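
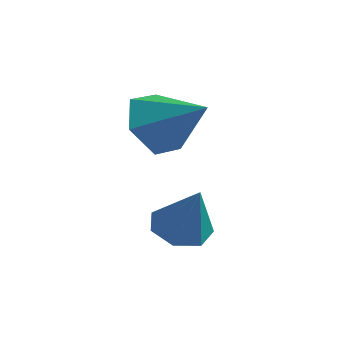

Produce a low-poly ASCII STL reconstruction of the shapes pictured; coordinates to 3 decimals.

solid 
facet normal -0.446 0.152 -0.882
outer loop
vertex -0.945 1.875 -1.758
vertex -1.483 1.403 -1.567
vertex -1.45 2.134 -1.458
endloop
endfacet
facet normal 0.572 0.762 0.305
outer loop
vertex -0.945 1.875 -1.758
vertex -1.45 2.134 -1.458
vertex -0.817 1.177 -0.253
endloop
endfacet
facet normal -0.447 0.152 -0.882
outer loop
vertex -1.45 2.134 -1.458
vertex -1.483 1.403 -1.567
vertex -1.979 1.843 -1.24
endloop
endfacet
facet normal -0.136 0.740 0.659
outer loop
vertex -1.45 2.134 -1.458
vertex -1.979 1.843 -1.24
vertex -0.817 1.177 -0.253
endloop
endfacet
facet normal -0.447 0.152 -0.882
outer loop
vertex -1.979 1.843 -1.24
vertex -1.483 1.403 -1.567
vertex -2.135 1.221 -1.268
endloop
endfacet
facet normal -0.604 0.116 0.789
outer loop
vertex -1.979 1.843 -1.24
vertex -2.135 1.221 -1.268
vertex -0.817 1.177 -0.253
endloop
endfacet
facet normal -0.447 0.152 -0.882
outer loop
vertex -2.135 1.221 -1.268
vertex -1.483 1.403 -1.567
vertex -1.799 0.736 -1.522
endloop
endfacet
facet normal -0.480 -0.644 0.595
outer loop
vertex -2.135 1.221 -1.268
vertex -1.799 0.736 -1.522
vertex -0.817 1.177 -0.253
endloop
endfacet
facet normal -0.446 0.152 -0.882
outer loop
vertex -1.799 0.736 -1.522
vertex -1.483 1.403 -1.567
vertex -1.225 0.753 -1.809
endloop
endfacet
facet normal 0.141 -0.964 0.226
outer loop
vertex -1.799 0.736 -1.522
vertex -1.225 0.753 -1.809
vertex -0.817 1.177 -0.253
endloop
endfacet
facet normal -0.446 0.151 -0.882
outer loop
vertex -1.225 0.753 -1.809
vertex -1.483 1.403 -1.567
vertex -0.845 1.26 -1.914
endloop
endfacet
facet normal 0.795 -0.605 -0.044
outer loop
vertex -1.225 0.753 -1.809
vertex -0.845 1.26 -1.914
vertex -0.817 1.177 -0.253
endloop
endfacet
facet normal -0.446 0.151 -0.882
outer loop
vertex -0.845 1.26 -1.914
vertex -1.483 1.403 -1.567
vertex -0.945 1.875 -1.758
endloop
endfacet
facet normal 0.987 0.163 -0.009
outer loop
vertex -0.845 1.26 -1.914
vertex -0.945 1.875 -1.758
vertex -0.817 1.177 -0.253
endloop
endfacet
facet normal -0.855 -0.077 -0.514
outer loop
vertex -2.296 1.562 0.34
vertex -2.718 2.151 0.954
vertex -2.286 2.499 0.183
endloop
endfacet
facet normal 0.861 -0.093 -0.500
outer loop
vertex -2.296 1.562 0.34
vertex -2.286 2.499 0.183
vertex -1.402 2.269 1.746
endloop
endfacet
facet normal -0.855 -0.077 -0.514
outer loop
vertex -2.286 2.499 0.183
vertex -2.718 2.151 0.954
vertex -2.708 3.088 0.797
endloop
endfacet
facet normal 0.640 0.725 -0.255
outer loop
vertex -2.286 2.499 0.183
vertex -2.708 3.088 0.797
vertex -1.402 2.269 1.746
endloop
endfacet
facet normal -0.855 -0.077 -0.513
outer loop
vertex -2.708 3.088 0.797
vertex -2.718 2.151 0.954
vertex -3.14 2.74 1.569
endloop
endfacet
facet normal 0.182 0.854 0.487
outer loop
vertex -2.708 3.088 0.797
vertex -3.14 2.74 1.569
vertex -1.402 2.269 1.746
endloop
endfacet
facet normal -0.855 -0.077 -0.513
outer loop
vertex -3.14 2.74 1.569
vertex -2.718 2.151 0.954
vertex -3.15 1.803 1.726
endloop
endfacet
facet normal -0.055 0.166 0.985
outer loop
vertex -3.14 2.74 1.569
vertex -3.15 1.803 1.726
vertex -1.402 2.269 1.746
endloop
endfacet
facet normal -0.855 -0.077 -0.513
outer loop
vertex -3.15 1.803 1.726
vertex -2.718 2.151 0.954
vertex -2.728 1.214 1.111
endloop
endfacet
facet normal 0.166 -0.653 0.739
outer loop
vertex -3.15 1.803 1.726
vertex -2.728 1.214 1.111
vertex -1.402 2.269 1.746
endloop
endfacet
facet normal -0.855 -0.077 -0.514
outer loop
vertex -2.728 1.214 1.111
vertex -2.718 2.151 0.954
vertex -2.296 1.562 0.34
endloop
endfacet
facet normal 0.624 -0.782 -0.003
outer loop
vertex -2.728 1.214 1.111
vertex -2.296 1.562 0.34
vertex -1.402 2.269 1.746
endloop
endfacet

endsolid


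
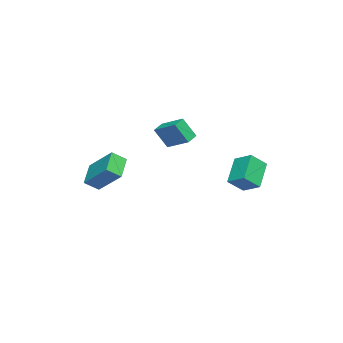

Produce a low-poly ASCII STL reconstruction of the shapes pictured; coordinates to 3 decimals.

solid 
facet normal -0.849 -0.124 0.514
outer loop
vertex 3.221 -1.681 0.786
vertex 2.781 -1.012 0.221
vertex 2.641 -3.179 -0.535
endloop
endfacet
facet normal 0.449 -0.682 0.576
outer loop
vertex 3.939 -2.988 -1.321
vertex 3.221 -1.681 0.786
vertex 2.641 -3.179 -0.535
endloop
endfacet
facet normal -0.848 -0.125 0.515
outer loop
vertex 2.641 -3.179 -0.535
vertex 2.781 -1.012 0.221
vertex 2.2 -2.51 -1.1
endloop
endfacet
facet normal -0.279 -0.720 -0.635
outer loop
vertex 2.2 -2.51 -1.1
vertex 3.939 -2.988 -1.321
vertex 2.641 -3.179 -0.535
endloop
endfacet
facet normal 0.279 0.720 0.635
outer loop
vertex 3.221 -1.681 0.786
vertex 4.079 -0.821 -0.565
vertex 2.781 -1.012 0.221
endloop
endfacet
facet normal 0.449 -0.683 0.576
outer loop
vertex 4.52 -1.49 -0.0
vertex 3.221 -1.681 0.786
vertex 3.939 -2.988 -1.321
endloop
endfacet
facet normal 0.279 0.720 0.635
outer loop
vertex 4.52 -1.49 -0.0
vertex 4.079 -0.821 -0.565
vertex 3.221 -1.681 0.786
endloop
endfacet
facet normal -0.449 0.683 -0.576
outer loop
vertex 2.781 -1.012 0.221
vertex 4.079 -0.821 -0.565
vertex 2.2 -2.51 -1.1
endloop
endfacet
facet normal -0.279 -0.720 -0.636
outer loop
vertex 3.499 -2.319 -1.886
vertex 3.939 -2.988 -1.321
vertex 2.2 -2.51 -1.1
endloop
endfacet
facet normal -0.449 0.682 -0.577
outer loop
vertex 2.2 -2.51 -1.1
vertex 4.079 -0.821 -0.565
vertex 3.499 -2.319 -1.886
endloop
endfacet
facet normal 0.849 0.124 -0.514
outer loop
vertex 3.499 -2.319 -1.886
vertex 4.52 -1.49 -0.0
vertex 3.939 -2.988 -1.321
endloop
endfacet
facet normal 0.848 0.125 -0.514
outer loop
vertex 4.079 -0.821 -0.565
vertex 4.52 -1.49 -0.0
vertex 3.499 -2.319 -1.886
endloop
endfacet
facet normal -0.942 0.197 0.271
outer loop
vertex -3.79 -1.371 0.729
vertex -3.297 0.032 1.42
vertex -4.012 -0.658 -0.561
endloop
endfacet
facet normal -0.301 -0.856 -0.421
outer loop
vertex -3.183 -0.832 -0.8
vertex -3.79 -1.371 0.729
vertex -4.012 -0.658 -0.561
endloop
endfacet
facet normal -0.942 0.197 0.271
outer loop
vertex -4.012 -0.658 -0.561
vertex -3.297 0.032 1.42
vertex -3.519 0.745 0.13
endloop
endfacet
facet normal -0.149 0.479 -0.865
outer loop
vertex -3.519 0.745 0.13
vertex -3.183 -0.832 -0.8
vertex -4.012 -0.658 -0.561
endloop
endfacet
facet normal 0.149 -0.479 0.865
outer loop
vertex -3.79 -1.371 0.729
vertex -2.468 -0.142 1.181
vertex -3.297 0.032 1.42
endloop
endfacet
facet normal -0.301 -0.856 -0.421
outer loop
vertex -2.961 -1.545 0.49
vertex -3.79 -1.371 0.729
vertex -3.183 -0.832 -0.8
endloop
endfacet
facet normal 0.149 -0.479 0.865
outer loop
vertex -2.961 -1.545 0.49
vertex -2.468 -0.142 1.181
vertex -3.79 -1.371 0.729
endloop
endfacet
facet normal 0.301 0.856 0.421
outer loop
vertex -3.297 0.032 1.42
vertex -2.468 -0.142 1.181
vertex -3.519 0.745 0.13
endloop
endfacet
facet normal -0.149 0.479 -0.865
outer loop
vertex -2.69 0.571 -0.109
vertex -3.183 -0.832 -0.8
vertex -3.519 0.745 0.13
endloop
endfacet
facet normal 0.301 0.856 0.421
outer loop
vertex -3.519 0.745 0.13
vertex -2.468 -0.142 1.181
vertex -2.69 0.571 -0.109
endloop
endfacet
facet normal 0.942 -0.197 -0.271
outer loop
vertex -2.69 0.571 -0.109
vertex -2.961 -1.545 0.49
vertex -3.183 -0.832 -0.8
endloop
endfacet
facet normal 0.942 -0.197 -0.271
outer loop
vertex -2.468 -0.142 1.181
vertex -2.961 -1.545 0.49
vertex -2.69 0.571 -0.109
endloop
endfacet
facet normal -0.770 -0.025 0.638
outer loop
vertex -3.798 2.896 -1.485
vertex -3.376 3.972 -0.934
vertex -4.509 3.601 -2.315
endloop
endfacet
facet normal -0.330 -0.840 -0.431
outer loop
vertex -3.024 3.648 -3.546
vertex -3.798 2.896 -1.485
vertex -4.509 3.601 -2.315
endloop
endfacet
facet normal -0.770 -0.025 0.638
outer loop
vertex -4.509 3.601 -2.315
vertex -3.376 3.972 -0.934
vertex -4.087 4.676 -1.764
endloop
endfacet
facet normal -0.546 0.542 -0.639
outer loop
vertex -4.087 4.676 -1.764
vertex -3.024 3.648 -3.546
vertex -4.509 3.601 -2.315
endloop
endfacet
facet normal 0.547 -0.541 0.639
outer loop
vertex -3.798 2.896 -1.485
vertex -1.891 4.019 -2.165
vertex -3.376 3.972 -0.934
endloop
endfacet
facet normal -0.330 -0.840 -0.430
outer loop
vertex -2.313 2.944 -2.716
vertex -3.798 2.896 -1.485
vertex -3.024 3.648 -3.546
endloop
endfacet
facet normal 0.547 -0.542 0.638
outer loop
vertex -2.313 2.944 -2.716
vertex -1.891 4.019 -2.165
vertex -3.798 2.896 -1.485
endloop
endfacet
facet normal 0.330 0.840 0.430
outer loop
vertex -3.376 3.972 -0.934
vertex -1.891 4.019 -2.165
vertex -4.087 4.676 -1.764
endloop
endfacet
facet normal -0.547 0.541 -0.639
outer loop
vertex -2.602 4.724 -2.995
vertex -3.024 3.648 -3.546
vertex -4.087 4.676 -1.764
endloop
endfacet
facet normal 0.330 0.840 0.431
outer loop
vertex -4.087 4.676 -1.764
vertex -1.891 4.019 -2.165
vertex -2.602 4.724 -2.995
endloop
endfacet
facet normal 0.770 0.025 -0.638
outer loop
vertex -2.602 4.724 -2.995
vertex -2.313 2.944 -2.716
vertex -3.024 3.648 -3.546
endloop
endfacet
facet normal 0.770 0.025 -0.638
outer loop
vertex -1.891 4.019 -2.165
vertex -2.313 2.944 -2.716
vertex -2.602 4.724 -2.995
endloop
endfacet

endsolid


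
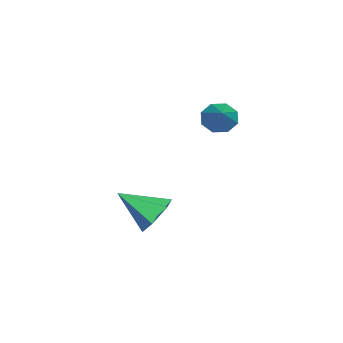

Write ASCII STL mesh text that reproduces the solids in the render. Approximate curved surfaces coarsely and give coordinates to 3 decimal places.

solid 
facet normal -0.842 -0.201 -0.501
outer loop
vertex -0.327 -0.046 0.131
vertex -0.578 -0.397 0.694
vertex -0.605 0.276 0.469
endloop
endfacet
facet normal 0.469 0.799 -0.375
outer loop
vertex -0.327 -0.046 0.131
vertex -0.605 0.276 0.469
vertex 0.818 -0.063 1.526
endloop
endfacet
facet normal -0.841 -0.202 -0.502
outer loop
vertex -0.605 0.276 0.469
vertex -0.578 -0.397 0.694
vertex -0.868 0.203 0.939
endloop
endfacet
facet normal 0.085 0.976 0.199
outer loop
vertex -0.605 0.276 0.469
vertex -0.868 0.203 0.939
vertex 0.818 -0.063 1.526
endloop
endfacet
facet normal -0.841 -0.201 -0.502
outer loop
vertex -0.868 0.203 0.939
vertex -0.578 -0.397 0.694
vertex -0.961 -0.222 1.265
endloop
endfacet
facet normal -0.168 0.623 0.764
outer loop
vertex -0.868 0.203 0.939
vertex -0.961 -0.222 1.265
vertex 0.818 -0.063 1.526
endloop
endfacet
facet normal -0.841 -0.201 -0.502
outer loop
vertex -0.961 -0.222 1.265
vertex -0.578 -0.397 0.694
vertex -0.83 -0.749 1.257
endloop
endfacet
facet normal -0.141 -0.050 0.989
outer loop
vertex -0.961 -0.222 1.265
vertex -0.83 -0.749 1.257
vertex 0.818 -0.063 1.526
endloop
endfacet
facet normal -0.841 -0.201 -0.502
outer loop
vertex -0.83 -0.749 1.257
vertex -0.578 -0.397 0.694
vertex -0.551 -1.07 0.918
endloop
endfacet
facet normal 0.151 -0.653 0.742
outer loop
vertex -0.83 -0.749 1.257
vertex -0.551 -1.07 0.918
vertex 0.818 -0.063 1.526
endloop
endfacet
facet normal -0.841 -0.201 -0.502
outer loop
vertex -0.551 -1.07 0.918
vertex -0.578 -0.397 0.694
vertex -0.288 -0.997 0.448
endloop
endfacet
facet normal 0.534 -0.828 0.170
outer loop
vertex -0.551 -1.07 0.918
vertex -0.288 -0.997 0.448
vertex 0.818 -0.063 1.526
endloop
endfacet
facet normal -0.841 -0.201 -0.502
outer loop
vertex -0.288 -0.997 0.448
vertex -0.578 -0.397 0.694
vertex -0.195 -0.573 0.122
endloop
endfacet
facet normal 0.786 -0.476 -0.394
outer loop
vertex -0.288 -0.997 0.448
vertex -0.195 -0.573 0.122
vertex 0.818 -0.063 1.526
endloop
endfacet
facet normal -0.841 -0.202 -0.501
outer loop
vertex -0.195 -0.573 0.122
vertex -0.578 -0.397 0.694
vertex -0.327 -0.046 0.131
endloop
endfacet
facet normal 0.758 0.201 -0.620
outer loop
vertex -0.195 -0.573 0.122
vertex -0.327 -0.046 0.131
vertex 0.818 -0.063 1.526
endloop
endfacet
facet normal 0.017 0.826 -0.564
outer loop
vertex 1.227 -1.951 -3.13
vertex 0.805 -2.399 -3.799
vertex 0.318 -1.959 -3.169
endloop
endfacet
facet normal -0.044 0.180 0.983
outer loop
vertex 1.227 -1.951 -3.13
vertex 0.318 -1.959 -3.169
vertex 0.775 -3.861 -2.801
endloop
endfacet
facet normal 0.017 0.826 -0.564
outer loop
vertex 0.318 -1.959 -3.169
vertex 0.805 -2.399 -3.799
vertex -0.104 -2.408 -3.839
endloop
endfacet
facet normal -0.816 -0.086 0.571
outer loop
vertex 0.318 -1.959 -3.169
vertex -0.104 -2.408 -3.839
vertex 0.775 -3.861 -2.801
endloop
endfacet
facet normal 0.017 0.826 -0.564
outer loop
vertex -0.104 -2.408 -3.839
vertex 0.805 -2.399 -3.799
vertex 0.383 -2.848 -4.469
endloop
endfacet
facet normal -0.778 -0.601 -0.182
outer loop
vertex -0.104 -2.408 -3.839
vertex 0.383 -2.848 -4.469
vertex 0.775 -3.861 -2.801
endloop
endfacet
facet normal 0.018 0.825 -0.564
outer loop
vertex 0.383 -2.848 -4.469
vertex 0.805 -2.399 -3.799
vertex 1.292 -2.84 -4.429
endloop
endfacet
facet normal 0.031 -0.851 -0.524
outer loop
vertex 0.383 -2.848 -4.469
vertex 1.292 -2.84 -4.429
vertex 0.775 -3.861 -2.801
endloop
endfacet
facet normal 0.017 0.825 -0.565
outer loop
vertex 1.292 -2.84 -4.429
vertex 0.805 -2.399 -3.799
vertex 1.714 -2.391 -3.76
endloop
endfacet
facet normal 0.802 -0.586 -0.113
outer loop
vertex 1.292 -2.84 -4.429
vertex 1.714 -2.391 -3.76
vertex 0.775 -3.861 -2.801
endloop
endfacet
facet normal 0.017 0.826 -0.564
outer loop
vertex 1.714 -2.391 -3.76
vertex 0.805 -2.399 -3.799
vertex 1.227 -1.951 -3.13
endloop
endfacet
facet normal 0.765 -0.071 0.640
outer loop
vertex 1.714 -2.391 -3.76
vertex 1.227 -1.951 -3.13
vertex 0.775 -3.861 -2.801
endloop
endfacet

endsolid


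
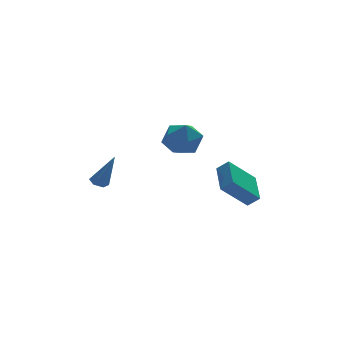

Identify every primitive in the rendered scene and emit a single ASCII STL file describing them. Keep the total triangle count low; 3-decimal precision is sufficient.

solid 
facet normal -0.857 0.359 0.370
outer loop
vertex 0.279 2.961 -0.879
vertex 0.262 2.058 -0.043
vertex 0.82 3.124 0.214
endloop
endfacet
facet normal -0.458 0.884 0.095
outer loop
vertex 0.279 2.961 -0.879
vertex 0.82 3.124 0.214
vertex 1.373 3.52 -0.811
endloop
endfacet
facet normal -0.337 0.732 -0.592
outer loop
vertex 0.279 2.961 -0.879
vertex 1.373 3.52 -0.811
vertex 1.156 2.7 -1.702
endloop
endfacet
facet normal -0.662 0.113 -0.741
outer loop
vertex 0.279 2.961 -0.879
vertex 1.156 2.7 -1.702
vertex 0.469 1.796 -1.227
endloop
endfacet
facet normal -0.982 -0.117 -0.146
outer loop
vertex 0.279 2.961 -0.879
vertex 0.469 1.796 -1.227
vertex 0.262 2.058 -0.043
endloop
endfacet
facet normal 0.170 0.885 0.433
outer loop
vertex 1.373 3.52 -0.811
vertex 0.82 3.124 0.214
vertex 2.031 2.964 0.067
endloop
endfacet
facet normal -0.475 0.037 0.879
outer loop
vertex 0.82 3.124 0.214
vertex 0.262 2.058 -0.043
vertex 1.344 2.06 0.542
endloop
endfacet
facet normal -0.678 -0.734 0.044
outer loop
vertex 0.262 2.058 -0.043
vertex 0.469 1.796 -1.227
vertex 1.127 1.24 -0.349
endloop
endfacet
facet normal -0.159 -0.362 -0.919
outer loop
vertex 0.469 1.796 -1.227
vertex 1.156 2.7 -1.702
vertex 1.68 1.636 -1.374
endloop
endfacet
facet normal 0.365 0.639 -0.677
outer loop
vertex 1.156 2.7 -1.702
vertex 1.373 3.52 -0.811
vertex 2.238 2.702 -1.117
endloop
endfacet
facet normal 0.662 -0.113 0.741
outer loop
vertex 2.221 1.799 -0.281
vertex 2.031 2.964 0.067
vertex 1.344 2.06 0.542
endloop
endfacet
facet normal 0.337 -0.732 0.592
outer loop
vertex 2.221 1.799 -0.281
vertex 1.344 2.06 0.542
vertex 1.127 1.24 -0.349
endloop
endfacet
facet normal 0.458 -0.884 -0.095
outer loop
vertex 2.221 1.799 -0.281
vertex 1.127 1.24 -0.349
vertex 1.68 1.636 -1.374
endloop
endfacet
facet normal 0.857 -0.359 -0.370
outer loop
vertex 2.221 1.799 -0.281
vertex 1.68 1.636 -1.374
vertex 2.238 2.702 -1.117
endloop
endfacet
facet normal 0.982 0.117 0.146
outer loop
vertex 2.221 1.799 -0.281
vertex 2.238 2.702 -1.117
vertex 2.031 2.964 0.067
endloop
endfacet
facet normal 0.159 0.362 0.919
outer loop
vertex 1.344 2.06 0.542
vertex 2.031 2.964 0.067
vertex 0.82 3.124 0.214
endloop
endfacet
facet normal -0.365 -0.639 0.677
outer loop
vertex 1.127 1.24 -0.349
vertex 1.344 2.06 0.542
vertex 0.262 2.058 -0.043
endloop
endfacet
facet normal -0.170 -0.885 -0.433
outer loop
vertex 1.68 1.636 -1.374
vertex 1.127 1.24 -0.349
vertex 0.469 1.796 -1.227
endloop
endfacet
facet normal 0.475 -0.037 -0.879
outer loop
vertex 2.238 2.702 -1.117
vertex 1.68 1.636 -1.374
vertex 1.156 2.7 -1.702
endloop
endfacet
facet normal 0.678 0.734 -0.044
outer loop
vertex 2.031 2.964 0.067
vertex 2.238 2.702 -1.117
vertex 1.373 3.52 -0.811
endloop
endfacet
facet normal -0.296 0.304 -0.906
outer loop
vertex -3.096 2.572 -2.993
vertex -3.535 2.224 -2.966
vertex -3.581 2.749 -2.775
endloop
endfacet
facet normal 0.459 0.812 0.361
outer loop
vertex -3.096 2.572 -2.993
vertex -3.581 2.749 -2.775
vertex -2.885 1.556 -0.974
endloop
endfacet
facet normal -0.295 0.304 -0.906
outer loop
vertex -3.581 2.749 -2.775
vertex -3.535 2.224 -2.966
vertex -4.019 2.401 -2.749
endloop
endfacet
facet normal -0.472 0.640 0.606
outer loop
vertex -3.581 2.749 -2.775
vertex -4.019 2.401 -2.749
vertex -2.885 1.556 -0.974
endloop
endfacet
facet normal -0.295 0.304 -0.906
outer loop
vertex -4.019 2.401 -2.749
vertex -3.535 2.224 -2.966
vertex -3.973 1.877 -2.94
endloop
endfacet
facet normal -0.866 -0.237 0.441
outer loop
vertex -4.019 2.401 -2.749
vertex -3.973 1.877 -2.94
vertex -2.885 1.556 -0.974
endloop
endfacet
facet normal -0.295 0.304 -0.906
outer loop
vertex -3.973 1.877 -2.94
vertex -3.535 2.224 -2.966
vertex -3.488 1.7 -3.157
endloop
endfacet
facet normal -0.331 -0.943 0.029
outer loop
vertex -3.973 1.877 -2.94
vertex -3.488 1.7 -3.157
vertex -2.885 1.556 -0.974
endloop
endfacet
facet normal -0.296 0.304 -0.906
outer loop
vertex -3.488 1.7 -3.157
vertex -3.535 2.224 -2.966
vertex -3.05 2.047 -3.184
endloop
endfacet
facet normal 0.598 -0.772 -0.216
outer loop
vertex -3.488 1.7 -3.157
vertex -3.05 2.047 -3.184
vertex -2.885 1.556 -0.974
endloop
endfacet
facet normal -0.296 0.304 -0.906
outer loop
vertex -3.05 2.047 -3.184
vertex -3.535 2.224 -2.966
vertex -3.096 2.572 -2.993
endloop
endfacet
facet normal 0.993 0.105 -0.051
outer loop
vertex -3.05 2.047 -3.184
vertex -3.096 2.572 -2.993
vertex -2.885 1.556 -0.974
endloop
endfacet
facet normal -0.620 0.430 -0.656
outer loop
vertex 2.097 -0.804 -3.196
vertex 2.688 1.1 -2.505
vertex 3.687 -0.761 -4.672
endloop
endfacet
facet normal -0.280 -0.902 -0.328
outer loop
vertex 4.232 -1.14 -4.095
vertex 2.097 -0.804 -3.196
vertex 3.687 -0.761 -4.672
endloop
endfacet
facet normal -0.620 0.430 -0.656
outer loop
vertex 3.687 -0.761 -4.672
vertex 2.688 1.1 -2.505
vertex 4.278 1.143 -3.981
endloop
endfacet
facet normal 0.733 0.019 -0.680
outer loop
vertex 4.278 1.143 -3.981
vertex 4.232 -1.14 -4.095
vertex 3.687 -0.761 -4.672
endloop
endfacet
facet normal -0.733 -0.019 0.680
outer loop
vertex 2.097 -0.804 -3.196
vertex 3.233 0.721 -1.928
vertex 2.688 1.1 -2.505
endloop
endfacet
facet normal -0.280 -0.902 -0.328
outer loop
vertex 2.642 -1.183 -2.619
vertex 2.097 -0.804 -3.196
vertex 4.232 -1.14 -4.095
endloop
endfacet
facet normal -0.733 -0.019 0.680
outer loop
vertex 2.642 -1.183 -2.619
vertex 3.233 0.721 -1.928
vertex 2.097 -0.804 -3.196
endloop
endfacet
facet normal 0.280 0.902 0.328
outer loop
vertex 2.688 1.1 -2.505
vertex 3.233 0.721 -1.928
vertex 4.278 1.143 -3.981
endloop
endfacet
facet normal 0.733 0.019 -0.680
outer loop
vertex 4.823 0.764 -3.404
vertex 4.232 -1.14 -4.095
vertex 4.278 1.143 -3.981
endloop
endfacet
facet normal 0.280 0.902 0.328
outer loop
vertex 4.278 1.143 -3.981
vertex 3.233 0.721 -1.928
vertex 4.823 0.764 -3.404
endloop
endfacet
facet normal 0.620 -0.430 0.656
outer loop
vertex 4.823 0.764 -3.404
vertex 2.642 -1.183 -2.619
vertex 4.232 -1.14 -4.095
endloop
endfacet
facet normal 0.620 -0.430 0.656
outer loop
vertex 3.233 0.721 -1.928
vertex 2.642 -1.183 -2.619
vertex 4.823 0.764 -3.404
endloop
endfacet

endsolid


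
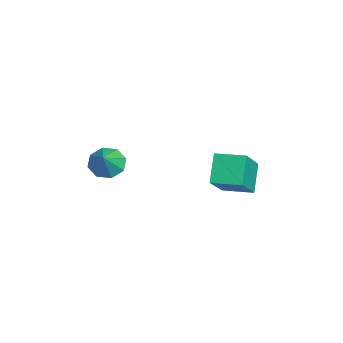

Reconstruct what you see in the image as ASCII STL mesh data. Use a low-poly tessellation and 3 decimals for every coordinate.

solid 
facet normal -0.680 0.340 -0.650
outer loop
vertex -0.93 0.9 -2.712
vertex -0.462 1.959 -2.648
vertex -0.14 0.611 -3.69
endloop
endfacet
facet normal -0.403 -0.914 -0.056
outer loop
vertex 1.282 -0.099 -2.332
vertex -0.93 0.9 -2.712
vertex -0.14 0.611 -3.69
endloop
endfacet
facet normal -0.680 0.340 -0.650
outer loop
vertex -0.14 0.611 -3.69
vertex -0.462 1.959 -2.648
vertex 0.328 1.67 -3.626
endloop
endfacet
facet normal 0.612 -0.225 -0.758
outer loop
vertex 0.328 1.67 -3.626
vertex 1.282 -0.099 -2.332
vertex -0.14 0.611 -3.69
endloop
endfacet
facet normal -0.612 0.225 0.758
outer loop
vertex -0.93 0.9 -2.712
vertex 0.96 1.249 -1.29
vertex -0.462 1.959 -2.648
endloop
endfacet
facet normal -0.403 -0.914 -0.056
outer loop
vertex 0.492 0.19 -1.354
vertex -0.93 0.9 -2.712
vertex 1.282 -0.099 -2.332
endloop
endfacet
facet normal -0.612 0.225 0.758
outer loop
vertex 0.492 0.19 -1.354
vertex 0.96 1.249 -1.29
vertex -0.93 0.9 -2.712
endloop
endfacet
facet normal 0.403 0.914 0.056
outer loop
vertex -0.462 1.959 -2.648
vertex 0.96 1.249 -1.29
vertex 0.328 1.67 -3.626
endloop
endfacet
facet normal 0.612 -0.225 -0.758
outer loop
vertex 1.75 0.96 -2.268
vertex 1.282 -0.099 -2.332
vertex 0.328 1.67 -3.626
endloop
endfacet
facet normal 0.403 0.914 0.056
outer loop
vertex 0.328 1.67 -3.626
vertex 0.96 1.249 -1.29
vertex 1.75 0.96 -2.268
endloop
endfacet
facet normal 0.680 -0.340 0.650
outer loop
vertex 1.75 0.96 -2.268
vertex 0.492 0.19 -1.354
vertex 1.282 -0.099 -2.332
endloop
endfacet
facet normal 0.680 -0.340 0.650
outer loop
vertex 0.96 1.249 -1.29
vertex 0.492 0.19 -1.354
vertex 1.75 0.96 -2.268
endloop
endfacet
facet normal -0.694 0.208 -0.689
outer loop
vertex -1.694 -2.702 -3.299
vertex -2.086 -3.262 -3.073
vertex -2.048 -2.564 -2.901
endloop
endfacet
facet normal 0.629 0.712 0.312
outer loop
vertex -1.694 -2.702 -3.299
vertex -2.048 -2.564 -2.901
vertex -1.294 -3.498 -2.287
endloop
endfacet
facet normal -0.694 0.208 -0.689
outer loop
vertex -2.048 -2.564 -2.901
vertex -2.086 -3.262 -3.073
vertex -2.425 -2.835 -2.603
endloop
endfacet
facet normal 0.154 0.626 0.764
outer loop
vertex -2.048 -2.564 -2.901
vertex -2.425 -2.835 -2.603
vertex -1.294 -3.498 -2.287
endloop
endfacet
facet normal -0.694 0.208 -0.689
outer loop
vertex -2.425 -2.835 -2.603
vertex -2.086 -3.262 -3.073
vertex -2.603 -3.356 -2.581
endloop
endfacet
facet normal -0.206 0.112 0.972
outer loop
vertex -2.425 -2.835 -2.603
vertex -2.603 -3.356 -2.581
vertex -1.294 -3.498 -2.287
endloop
endfacet
facet normal -0.694 0.206 -0.690
outer loop
vertex -2.603 -3.356 -2.581
vertex -2.086 -3.262 -3.073
vertex -2.478 -3.822 -2.846
endloop
endfacet
facet normal -0.240 -0.528 0.815
outer loop
vertex -2.603 -3.356 -2.581
vertex -2.478 -3.822 -2.846
vertex -1.294 -3.498 -2.287
endloop
endfacet
facet normal -0.694 0.207 -0.689
outer loop
vertex -2.478 -3.822 -2.846
vertex -2.086 -3.262 -3.073
vertex -2.123 -3.96 -3.245
endloop
endfacet
facet normal 0.072 -0.921 0.382
outer loop
vertex -2.478 -3.822 -2.846
vertex -2.123 -3.96 -3.245
vertex -1.294 -3.498 -2.287
endloop
endfacet
facet normal -0.695 0.207 -0.689
outer loop
vertex -2.123 -3.96 -3.245
vertex -2.086 -3.262 -3.073
vertex -1.747 -3.689 -3.543
endloop
endfacet
facet normal 0.546 -0.835 -0.070
outer loop
vertex -2.123 -3.96 -3.245
vertex -1.747 -3.689 -3.543
vertex -1.294 -3.498 -2.287
endloop
endfacet
facet normal -0.694 0.208 -0.689
outer loop
vertex -1.747 -3.689 -3.543
vertex -2.086 -3.262 -3.073
vertex -1.569 -3.168 -3.565
endloop
endfacet
facet normal 0.905 -0.321 -0.278
outer loop
vertex -1.747 -3.689 -3.543
vertex -1.569 -3.168 -3.565
vertex -1.294 -3.498 -2.287
endloop
endfacet
facet normal -0.694 0.207 -0.690
outer loop
vertex -1.569 -3.168 -3.565
vertex -2.086 -3.262 -3.073
vertex -1.694 -2.702 -3.299
endloop
endfacet
facet normal 0.940 0.320 -0.120
outer loop
vertex -1.569 -3.168 -3.565
vertex -1.694 -2.702 -3.299
vertex -1.294 -3.498 -2.287
endloop
endfacet

endsolid


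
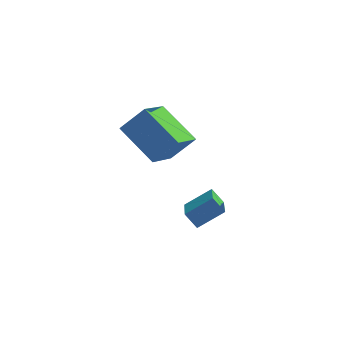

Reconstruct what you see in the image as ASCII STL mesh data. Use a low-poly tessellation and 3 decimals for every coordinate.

solid 
facet normal -0.646 0.152 0.748
outer loop
vertex 3.128 -0.644 -0.554
vertex 4.091 -0.069 0.161
vertex 2.705 0.912 -1.235
endloop
endfacet
facet normal -0.724 -0.432 -0.538
outer loop
vertex 3.229 0.789 -1.841
vertex 3.128 -0.644 -0.554
vertex 2.705 0.912 -1.235
endloop
endfacet
facet normal -0.646 0.152 0.748
outer loop
vertex 2.705 0.912 -1.235
vertex 4.091 -0.069 0.161
vertex 3.668 1.487 -0.52
endloop
endfacet
facet normal -0.242 0.889 -0.389
outer loop
vertex 3.668 1.487 -0.52
vertex 3.229 0.789 -1.841
vertex 2.705 0.912 -1.235
endloop
endfacet
facet normal 0.242 -0.889 0.389
outer loop
vertex 3.128 -0.644 -0.554
vertex 4.615 -0.192 -0.445
vertex 4.091 -0.069 0.161
endloop
endfacet
facet normal -0.724 -0.432 -0.538
outer loop
vertex 3.652 -0.767 -1.16
vertex 3.128 -0.644 -0.554
vertex 3.229 0.789 -1.841
endloop
endfacet
facet normal 0.242 -0.889 0.389
outer loop
vertex 3.652 -0.767 -1.16
vertex 4.615 -0.192 -0.445
vertex 3.128 -0.644 -0.554
endloop
endfacet
facet normal 0.724 0.432 0.538
outer loop
vertex 4.091 -0.069 0.161
vertex 4.615 -0.192 -0.445
vertex 3.668 1.487 -0.52
endloop
endfacet
facet normal -0.242 0.889 -0.389
outer loop
vertex 4.192 1.364 -1.126
vertex 3.229 0.789 -1.841
vertex 3.668 1.487 -0.52
endloop
endfacet
facet normal 0.724 0.432 0.538
outer loop
vertex 3.668 1.487 -0.52
vertex 4.615 -0.192 -0.445
vertex 4.192 1.364 -1.126
endloop
endfacet
facet normal 0.646 -0.152 -0.748
outer loop
vertex 4.192 1.364 -1.126
vertex 3.652 -0.767 -1.16
vertex 3.229 0.789 -1.841
endloop
endfacet
facet normal 0.646 -0.152 -0.748
outer loop
vertex 4.615 -0.192 -0.445
vertex 3.652 -0.767 -1.16
vertex 4.192 1.364 -1.126
endloop
endfacet
facet normal -0.638 -0.252 -0.727
outer loop
vertex 0.41 -0.165 3.624
vertex 0.71 1.365 2.83
vertex 1.963 -1.023 2.558
endloop
endfacet
facet normal -0.171 -0.874 0.454
outer loop
vertex 2.87 -0.665 3.59
vertex 0.41 -0.165 3.624
vertex 1.963 -1.023 2.558
endloop
endfacet
facet normal -0.639 -0.252 -0.727
outer loop
vertex 1.963 -1.023 2.558
vertex 0.71 1.365 2.83
vertex 2.263 0.507 1.763
endloop
endfacet
facet normal 0.750 -0.415 -0.515
outer loop
vertex 2.263 0.507 1.763
vertex 2.87 -0.665 3.59
vertex 1.963 -1.023 2.558
endloop
endfacet
facet normal -0.750 0.415 0.515
outer loop
vertex 0.41 -0.165 3.624
vertex 1.617 1.723 3.862
vertex 0.71 1.365 2.83
endloop
endfacet
facet normal -0.171 -0.875 0.454
outer loop
vertex 1.317 0.193 4.657
vertex 0.41 -0.165 3.624
vertex 2.87 -0.665 3.59
endloop
endfacet
facet normal -0.750 0.415 0.515
outer loop
vertex 1.317 0.193 4.657
vertex 1.617 1.723 3.862
vertex 0.41 -0.165 3.624
endloop
endfacet
facet normal 0.171 0.874 -0.454
outer loop
vertex 0.71 1.365 2.83
vertex 1.617 1.723 3.862
vertex 2.263 0.507 1.763
endloop
endfacet
facet normal 0.750 -0.414 -0.515
outer loop
vertex 3.17 0.865 2.796
vertex 2.87 -0.665 3.59
vertex 2.263 0.507 1.763
endloop
endfacet
facet normal 0.172 0.874 -0.454
outer loop
vertex 2.263 0.507 1.763
vertex 1.617 1.723 3.862
vertex 3.17 0.865 2.796
endloop
endfacet
facet normal 0.639 0.252 0.727
outer loop
vertex 3.17 0.865 2.796
vertex 1.317 0.193 4.657
vertex 2.87 -0.665 3.59
endloop
endfacet
facet normal 0.639 0.253 0.727
outer loop
vertex 1.617 1.723 3.862
vertex 1.317 0.193 4.657
vertex 3.17 0.865 2.796
endloop
endfacet

endsolid


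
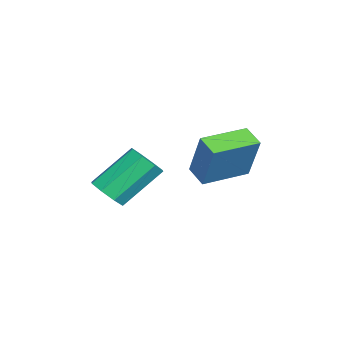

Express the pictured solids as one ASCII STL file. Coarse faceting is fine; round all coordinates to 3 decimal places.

solid 
facet normal 0.370 -0.642 -0.672
outer loop
vertex 3.327 -1.59 -1.788
vertex 2.697 -1.485 -2.235
vertex 3.396 -1.143 -2.177
endloop
endfacet
facet normal 0.922 0.163 0.351
outer loop
vertex 3.327 -1.59 -1.788
vertex 3.396 -1.143 -2.177
vertex 2.573 -0.281 -0.417
endloop
endfacet
facet normal 0.922 0.164 0.351
outer loop
vertex 2.573 -0.281 -0.417
vertex 3.396 -1.143 -2.177
vertex 2.642 0.166 -0.807
endloop
endfacet
facet normal -0.369 0.643 0.671
outer loop
vertex 2.573 -0.281 -0.417
vertex 2.642 0.166 -0.807
vertex 1.943 -0.175 -0.865
endloop
endfacet
facet normal 0.370 -0.642 -0.672
outer loop
vertex 3.396 -1.143 -2.177
vertex 2.697 -1.485 -2.235
vertex 3.055 -0.896 -2.601
endloop
endfacet
facet normal 0.733 0.646 -0.213
outer loop
vertex 3.396 -1.143 -2.177
vertex 3.055 -0.896 -2.601
vertex 2.642 0.166 -0.807
endloop
endfacet
facet normal 0.733 0.646 -0.214
outer loop
vertex 2.642 0.166 -0.807
vertex 3.055 -0.896 -2.601
vertex 2.301 0.413 -1.23
endloop
endfacet
facet normal -0.369 0.642 0.672
outer loop
vertex 2.642 0.166 -0.807
vertex 2.301 0.413 -1.23
vertex 1.943 -0.175 -0.865
endloop
endfacet
facet normal 0.370 -0.642 -0.672
outer loop
vertex 3.055 -0.896 -2.601
vertex 2.697 -1.485 -2.235
vertex 2.505 -0.994 -2.81
endloop
endfacet
facet normal 0.114 0.749 -0.652
outer loop
vertex 3.055 -0.896 -2.601
vertex 2.505 -0.994 -2.81
vertex 2.301 0.413 -1.23
endloop
endfacet
facet normal 0.117 0.749 -0.652
outer loop
vertex 2.301 0.413 -1.23
vertex 2.505 -0.994 -2.81
vertex 1.751 0.316 -1.44
endloop
endfacet
facet normal -0.370 0.642 0.672
outer loop
vertex 2.301 0.413 -1.23
vertex 1.751 0.316 -1.44
vertex 1.943 -0.175 -0.865
endloop
endfacet
facet normal 0.370 -0.642 -0.672
outer loop
vertex 2.505 -0.994 -2.81
vertex 2.697 -1.485 -2.235
vertex 2.067 -1.379 -2.683
endloop
endfacet
facet normal -0.570 0.414 -0.710
outer loop
vertex 2.505 -0.994 -2.81
vertex 2.067 -1.379 -2.683
vertex 1.751 0.316 -1.44
endloop
endfacet
facet normal -0.571 0.413 -0.709
outer loop
vertex 1.751 0.316 -1.44
vertex 2.067 -1.379 -2.683
vertex 1.313 -0.07 -1.312
endloop
endfacet
facet normal -0.370 0.642 0.672
outer loop
vertex 1.751 0.316 -1.44
vertex 1.313 -0.07 -1.312
vertex 1.943 -0.175 -0.865
endloop
endfacet
facet normal 0.369 -0.643 -0.671
outer loop
vertex 2.067 -1.379 -2.683
vertex 2.697 -1.485 -2.235
vertex 1.998 -1.826 -2.293
endloop
endfacet
facet normal -0.922 -0.164 -0.351
outer loop
vertex 2.067 -1.379 -2.683
vertex 1.998 -1.826 -2.293
vertex 1.313 -0.07 -1.312
endloop
endfacet
facet normal -0.922 -0.163 -0.351
outer loop
vertex 1.313 -0.07 -1.312
vertex 1.998 -1.826 -2.293
vertex 1.244 -0.517 -0.923
endloop
endfacet
facet normal -0.370 0.642 0.672
outer loop
vertex 1.313 -0.07 -1.312
vertex 1.244 -0.517 -0.923
vertex 1.943 -0.175 -0.865
endloop
endfacet
facet normal 0.369 -0.642 -0.672
outer loop
vertex 1.998 -1.826 -2.293
vertex 2.697 -1.485 -2.235
vertex 2.339 -2.073 -1.87
endloop
endfacet
facet normal -0.733 -0.646 0.214
outer loop
vertex 1.998 -1.826 -2.293
vertex 2.339 -2.073 -1.87
vertex 1.244 -0.517 -0.923
endloop
endfacet
facet normal -0.733 -0.646 0.213
outer loop
vertex 1.244 -0.517 -0.923
vertex 2.339 -2.073 -1.87
vertex 1.585 -0.764 -0.499
endloop
endfacet
facet normal -0.370 0.642 0.672
outer loop
vertex 1.244 -0.517 -0.923
vertex 1.585 -0.764 -0.499
vertex 1.943 -0.175 -0.865
endloop
endfacet
facet normal 0.370 -0.642 -0.672
outer loop
vertex 2.339 -2.073 -1.87
vertex 2.697 -1.485 -2.235
vertex 2.889 -1.976 -1.66
endloop
endfacet
facet normal -0.117 -0.750 0.652
outer loop
vertex 2.339 -2.073 -1.87
vertex 2.889 -1.976 -1.66
vertex 1.585 -0.764 -0.499
endloop
endfacet
facet normal -0.115 -0.749 0.653
outer loop
vertex 1.585 -0.764 -0.499
vertex 2.889 -1.976 -1.66
vertex 2.135 -0.666 -0.29
endloop
endfacet
facet normal -0.370 0.642 0.672
outer loop
vertex 1.585 -0.764 -0.499
vertex 2.135 -0.666 -0.29
vertex 1.943 -0.175 -0.865
endloop
endfacet
facet normal 0.370 -0.642 -0.672
outer loop
vertex 2.889 -1.976 -1.66
vertex 2.697 -1.485 -2.235
vertex 3.327 -1.59 -1.788
endloop
endfacet
facet normal 0.571 -0.413 0.709
outer loop
vertex 2.889 -1.976 -1.66
vertex 3.327 -1.59 -1.788
vertex 2.135 -0.666 -0.29
endloop
endfacet
facet normal 0.570 -0.415 0.709
outer loop
vertex 2.135 -0.666 -0.29
vertex 3.327 -1.59 -1.788
vertex 2.573 -0.281 -0.417
endloop
endfacet
facet normal -0.370 0.642 0.672
outer loop
vertex 2.135 -0.666 -0.29
vertex 2.573 -0.281 -0.417
vertex 1.943 -0.175 -0.865
endloop
endfacet
facet normal -0.729 -0.556 0.399
outer loop
vertex 2.253 1.672 0.398
vertex 1.132 3.181 0.45
vertex 1.582 1.237 -1.435
endloop
endfacet
facet normal 0.596 -0.803 -0.028
outer loop
vertex 2.268 1.759 -1.81
vertex 2.253 1.672 0.398
vertex 1.582 1.237 -1.435
endloop
endfacet
facet normal -0.730 -0.555 0.399
outer loop
vertex 1.582 1.237 -1.435
vertex 1.132 3.181 0.45
vertex 0.462 2.745 -1.384
endloop
endfacet
facet normal -0.335 -0.218 -0.917
outer loop
vertex 0.462 2.745 -1.384
vertex 2.268 1.759 -1.81
vertex 1.582 1.237 -1.435
endloop
endfacet
facet normal 0.335 0.218 0.917
outer loop
vertex 2.253 1.672 0.398
vertex 1.818 3.703 0.075
vertex 1.132 3.181 0.45
endloop
endfacet
facet normal 0.597 -0.802 -0.028
outer loop
vertex 2.938 2.195 0.024
vertex 2.253 1.672 0.398
vertex 2.268 1.759 -1.81
endloop
endfacet
facet normal 0.335 0.217 0.917
outer loop
vertex 2.938 2.195 0.024
vertex 1.818 3.703 0.075
vertex 2.253 1.672 0.398
endloop
endfacet
facet normal -0.596 0.803 0.027
outer loop
vertex 1.132 3.181 0.45
vertex 1.818 3.703 0.075
vertex 0.462 2.745 -1.384
endloop
endfacet
facet normal -0.335 -0.217 -0.917
outer loop
vertex 1.147 3.268 -1.758
vertex 2.268 1.759 -1.81
vertex 0.462 2.745 -1.384
endloop
endfacet
facet normal -0.597 0.802 0.028
outer loop
vertex 0.462 2.745 -1.384
vertex 1.818 3.703 0.075
vertex 1.147 3.268 -1.758
endloop
endfacet
facet normal 0.730 0.556 -0.399
outer loop
vertex 1.147 3.268 -1.758
vertex 2.938 2.195 0.024
vertex 2.268 1.759 -1.81
endloop
endfacet
facet normal 0.730 0.555 -0.399
outer loop
vertex 1.818 3.703 0.075
vertex 2.938 2.195 0.024
vertex 1.147 3.268 -1.758
endloop
endfacet

endsolid


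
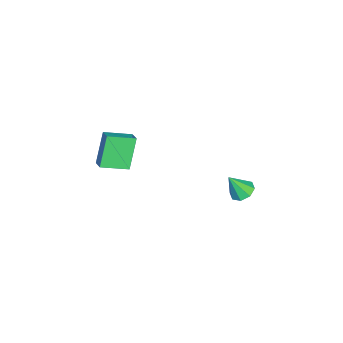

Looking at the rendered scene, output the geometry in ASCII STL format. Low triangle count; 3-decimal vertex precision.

solid 
facet normal -0.186 0.460 -0.868
outer loop
vertex 1.41 4.732 -0.526
vertex 0.873 4.193 -0.696
vertex 0.867 4.882 -0.33
endloop
endfacet
facet normal 0.413 0.584 0.698
outer loop
vertex 1.41 4.732 -0.526
vertex 0.867 4.882 -0.33
vertex 1.167 3.467 0.676
endloop
endfacet
facet normal -0.186 0.460 -0.868
outer loop
vertex 0.867 4.882 -0.33
vertex 0.873 4.193 -0.696
vertex 0.327 4.628 -0.349
endloop
endfacet
facet normal -0.272 0.518 0.811
outer loop
vertex 0.867 4.882 -0.33
vertex 0.327 4.628 -0.349
vertex 1.167 3.467 0.676
endloop
endfacet
facet normal -0.186 0.460 -0.868
outer loop
vertex 0.327 4.628 -0.349
vertex 0.873 4.193 -0.696
vertex 0.107 4.12 -0.571
endloop
endfacet
facet normal -0.752 0.038 0.659
outer loop
vertex 0.327 4.628 -0.349
vertex 0.107 4.12 -0.571
vertex 1.167 3.467 0.676
endloop
endfacet
facet normal -0.186 0.459 -0.869
outer loop
vertex 0.107 4.12 -0.571
vertex 0.873 4.193 -0.696
vertex 0.336 3.654 -0.866
endloop
endfacet
facet normal -0.746 -0.577 0.332
outer loop
vertex 0.107 4.12 -0.571
vertex 0.336 3.654 -0.866
vertex 1.167 3.467 0.676
endloop
endfacet
facet normal -0.186 0.460 -0.868
outer loop
vertex 0.336 3.654 -0.866
vertex 0.873 4.193 -0.696
vertex 0.879 3.504 -1.062
endloop
endfacet
facet normal -0.259 -0.966 0.022
outer loop
vertex 0.336 3.654 -0.866
vertex 0.879 3.504 -1.062
vertex 1.167 3.467 0.676
endloop
endfacet
facet normal -0.186 0.460 -0.868
outer loop
vertex 0.879 3.504 -1.062
vertex 0.873 4.193 -0.696
vertex 1.419 3.758 -1.043
endloop
endfacet
facet normal 0.427 -0.900 -0.090
outer loop
vertex 0.879 3.504 -1.062
vertex 1.419 3.758 -1.043
vertex 1.167 3.467 0.676
endloop
endfacet
facet normal -0.186 0.459 -0.869
outer loop
vertex 1.419 3.758 -1.043
vertex 0.873 4.193 -0.696
vertex 1.639 4.267 -0.821
endloop
endfacet
facet normal 0.906 -0.419 0.062
outer loop
vertex 1.419 3.758 -1.043
vertex 1.639 4.267 -0.821
vertex 1.167 3.467 0.676
endloop
endfacet
facet normal -0.186 0.459 -0.869
outer loop
vertex 1.639 4.267 -0.821
vertex 0.873 4.193 -0.696
vertex 1.41 4.732 -0.526
endloop
endfacet
facet normal 0.900 0.197 0.389
outer loop
vertex 1.639 4.267 -0.821
vertex 1.41 4.732 -0.526
vertex 1.167 3.467 0.676
endloop
endfacet
facet normal -0.501 0.073 0.863
outer loop
vertex -0.825 -3.893 0.792
vertex -1.504 -2.357 0.267
vertex -1.483 -4.303 0.445
endloop
endfacet
facet normal 0.386 -0.873 0.299
outer loop
vertex -0.396 -4.463 -1.427
vertex -0.825 -3.893 0.792
vertex -1.483 -4.303 0.445
endloop
endfacet
facet normal -0.502 0.073 0.862
outer loop
vertex -1.483 -4.303 0.445
vertex -1.504 -2.357 0.267
vertex -2.162 -2.767 -0.081
endloop
endfacet
facet normal -0.775 -0.482 -0.409
outer loop
vertex -2.162 -2.767 -0.081
vertex -0.396 -4.463 -1.427
vertex -1.483 -4.303 0.445
endloop
endfacet
facet normal 0.775 0.482 0.409
outer loop
vertex -0.825 -3.893 0.792
vertex -0.417 -2.517 -1.605
vertex -1.504 -2.357 0.267
endloop
endfacet
facet normal 0.386 -0.873 0.299
outer loop
vertex 0.262 -4.053 -1.079
vertex -0.825 -3.893 0.792
vertex -0.396 -4.463 -1.427
endloop
endfacet
facet normal 0.775 0.482 0.409
outer loop
vertex 0.262 -4.053 -1.079
vertex -0.417 -2.517 -1.605
vertex -0.825 -3.893 0.792
endloop
endfacet
facet normal -0.386 0.873 -0.299
outer loop
vertex -1.504 -2.357 0.267
vertex -0.417 -2.517 -1.605
vertex -2.162 -2.767 -0.081
endloop
endfacet
facet normal -0.775 -0.482 -0.409
outer loop
vertex -1.075 -2.927 -1.952
vertex -0.396 -4.463 -1.427
vertex -2.162 -2.767 -0.081
endloop
endfacet
facet normal -0.386 0.873 -0.299
outer loop
vertex -2.162 -2.767 -0.081
vertex -0.417 -2.517 -1.605
vertex -1.075 -2.927 -1.952
endloop
endfacet
facet normal 0.501 -0.073 -0.862
outer loop
vertex -1.075 -2.927 -1.952
vertex 0.262 -4.053 -1.079
vertex -0.396 -4.463 -1.427
endloop
endfacet
facet normal 0.501 -0.074 -0.862
outer loop
vertex -0.417 -2.517 -1.605
vertex 0.262 -4.053 -1.079
vertex -1.075 -2.927 -1.952
endloop
endfacet

endsolid


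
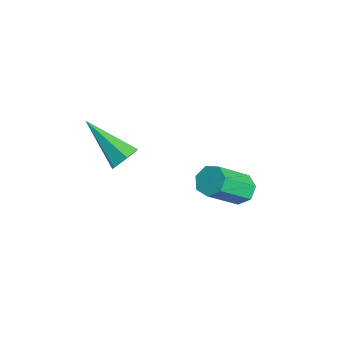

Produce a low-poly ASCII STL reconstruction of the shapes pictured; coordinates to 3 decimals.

solid 
facet normal 0.732 0.449 -0.512
outer loop
vertex 0.657 -2.033 0.851
vertex 0.3 -1.983 0.384
vertex 0.319 -1.554 0.788
endloop
endfacet
facet normal 0.169 0.245 0.955
outer loop
vertex 0.657 -2.033 0.851
vertex 0.319 -1.554 0.788
vertex -1.12 -2.857 1.376
endloop
endfacet
facet normal 0.731 0.450 -0.512
outer loop
vertex 0.319 -1.554 0.788
vertex 0.3 -1.983 0.384
vertex -0.039 -1.504 0.321
endloop
endfacet
facet normal -0.489 0.745 0.454
outer loop
vertex 0.319 -1.554 0.788
vertex -0.039 -1.504 0.321
vertex -1.12 -2.857 1.376
endloop
endfacet
facet normal 0.732 0.451 -0.511
outer loop
vertex -0.039 -1.504 0.321
vertex 0.3 -1.983 0.384
vertex -0.057 -1.933 -0.083
endloop
endfacet
facet normal -0.845 0.385 -0.371
outer loop
vertex -0.039 -1.504 0.321
vertex -0.057 -1.933 -0.083
vertex -1.12 -2.857 1.376
endloop
endfacet
facet normal 0.732 0.450 -0.512
outer loop
vertex -0.057 -1.933 -0.083
vertex 0.3 -1.983 0.384
vertex 0.281 -2.413 -0.021
endloop
endfacet
facet normal -0.543 -0.472 -0.695
outer loop
vertex -0.057 -1.933 -0.083
vertex 0.281 -2.413 -0.021
vertex -1.12 -2.857 1.376
endloop
endfacet
facet normal 0.732 0.450 -0.512
outer loop
vertex 0.281 -2.413 -0.021
vertex 0.3 -1.983 0.384
vertex 0.638 -2.463 0.446
endloop
endfacet
facet normal 0.116 -0.974 -0.193
outer loop
vertex 0.281 -2.413 -0.021
vertex 0.638 -2.463 0.446
vertex -1.12 -2.857 1.376
endloop
endfacet
facet normal 0.732 0.450 -0.512
outer loop
vertex 0.638 -2.463 0.446
vertex 0.3 -1.983 0.384
vertex 0.657 -2.033 0.851
endloop
endfacet
facet normal 0.472 -0.615 0.631
outer loop
vertex 0.638 -2.463 0.446
vertex 0.657 -2.033 0.851
vertex -1.12 -2.857 1.376
endloop
endfacet
facet normal -0.208 0.667 -0.716
outer loop
vertex 0.185 2.012 -3.745
vertex -0.255 2.26 -3.386
vertex 0.346 2.41 -3.421
endloop
endfacet
facet normal 0.932 -0.090 -0.352
outer loop
vertex 0.185 2.012 -3.745
vertex 0.346 2.41 -3.421
vertex 0.575 0.751 -2.392
endloop
endfacet
facet normal 0.932 -0.090 -0.352
outer loop
vertex 0.575 0.751 -2.392
vertex 0.346 2.41 -3.421
vertex 0.736 1.149 -2.068
endloop
endfacet
facet normal 0.206 -0.667 0.717
outer loop
vertex 0.575 0.751 -2.392
vertex 0.736 1.149 -2.068
vertex 0.135 1.0 -2.034
endloop
endfacet
facet normal -0.208 0.667 -0.715
outer loop
vertex 0.346 2.41 -3.421
vertex -0.255 2.26 -3.386
vertex 0.054 2.695 -3.07
endloop
endfacet
facet normal 0.814 0.523 0.253
outer loop
vertex 0.346 2.41 -3.421
vertex 0.054 2.695 -3.07
vertex 0.736 1.149 -2.068
endloop
endfacet
facet normal 0.814 0.523 0.253
outer loop
vertex 0.736 1.149 -2.068
vertex 0.054 2.695 -3.07
vertex 0.444 1.434 -1.717
endloop
endfacet
facet normal 0.206 -0.669 0.714
outer loop
vertex 0.736 1.149 -2.068
vertex 0.444 1.434 -1.717
vertex 0.135 1.0 -2.034
endloop
endfacet
facet normal -0.206 0.667 -0.716
outer loop
vertex 0.054 2.695 -3.07
vertex -0.255 2.26 -3.386
vertex -0.471 2.653 -2.958
endloop
endfacet
facet normal 0.083 0.741 0.667
outer loop
vertex 0.054 2.695 -3.07
vertex -0.471 2.653 -2.958
vertex 0.444 1.434 -1.717
endloop
endfacet
facet normal 0.083 0.741 0.667
outer loop
vertex 0.444 1.434 -1.717
vertex -0.471 2.653 -2.958
vertex -0.081 1.392 -1.605
endloop
endfacet
facet normal 0.206 -0.669 0.715
outer loop
vertex 0.444 1.434 -1.717
vertex -0.081 1.392 -1.605
vertex 0.135 1.0 -2.034
endloop
endfacet
facet normal -0.205 0.667 -0.716
outer loop
vertex -0.471 2.653 -2.958
vertex -0.255 2.26 -3.386
vertex -0.833 2.316 -3.168
endloop
endfacet
facet normal -0.710 0.402 0.579
outer loop
vertex -0.471 2.653 -2.958
vertex -0.833 2.316 -3.168
vertex -0.081 1.392 -1.605
endloop
endfacet
facet normal -0.710 0.401 0.579
outer loop
vertex -0.081 1.392 -1.605
vertex -0.833 2.316 -3.168
vertex -0.443 1.055 -1.816
endloop
endfacet
facet normal 0.206 -0.669 0.715
outer loop
vertex -0.081 1.392 -1.605
vertex -0.443 1.055 -1.816
vertex 0.135 1.0 -2.034
endloop
endfacet
facet normal -0.205 0.667 -0.716
outer loop
vertex -0.833 2.316 -3.168
vertex -0.255 2.26 -3.386
vertex -0.76 1.936 -3.543
endloop
endfacet
facet normal -0.969 -0.241 0.055
outer loop
vertex -0.833 2.316 -3.168
vertex -0.76 1.936 -3.543
vertex -0.443 1.055 -1.816
endloop
endfacet
facet normal -0.969 -0.240 0.055
outer loop
vertex -0.443 1.055 -1.816
vertex -0.76 1.936 -3.543
vertex -0.37 0.675 -2.19
endloop
endfacet
facet normal 0.207 -0.666 0.717
outer loop
vertex -0.443 1.055 -1.816
vertex -0.37 0.675 -2.19
vertex 0.135 1.0 -2.034
endloop
endfacet
facet normal -0.206 0.668 -0.715
outer loop
vertex -0.76 1.936 -3.543
vertex -0.255 2.26 -3.386
vertex -0.307 1.801 -3.8
endloop
endfacet
facet normal -0.498 -0.701 -0.510
outer loop
vertex -0.76 1.936 -3.543
vertex -0.307 1.801 -3.8
vertex -0.37 0.675 -2.19
endloop
endfacet
facet normal -0.498 -0.701 -0.510
outer loop
vertex -0.37 0.675 -2.19
vertex -0.307 1.801 -3.8
vertex 0.083 0.54 -2.447
endloop
endfacet
facet normal 0.208 -0.666 0.716
outer loop
vertex -0.37 0.675 -2.19
vertex 0.083 0.54 -2.447
vertex 0.135 1.0 -2.034
endloop
endfacet
facet normal -0.207 0.668 -0.715
outer loop
vertex -0.307 1.801 -3.8
vertex -0.255 2.26 -3.386
vertex 0.185 2.012 -3.745
endloop
endfacet
facet normal 0.349 -0.633 -0.691
outer loop
vertex -0.307 1.801 -3.8
vertex 0.185 2.012 -3.745
vertex 0.083 0.54 -2.447
endloop
endfacet
facet normal 0.349 -0.633 -0.691
outer loop
vertex 0.083 0.54 -2.447
vertex 0.185 2.012 -3.745
vertex 0.575 0.751 -2.392
endloop
endfacet
facet normal 0.206 -0.667 0.716
outer loop
vertex 0.083 0.54 -2.447
vertex 0.575 0.751 -2.392
vertex 0.135 1.0 -2.034
endloop
endfacet

endsolid


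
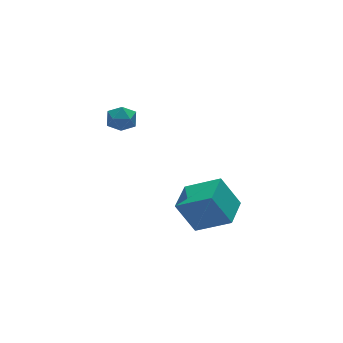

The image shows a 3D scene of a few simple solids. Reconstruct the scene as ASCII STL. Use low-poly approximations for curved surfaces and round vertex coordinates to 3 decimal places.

solid 
facet normal -0.385 0.344 0.856
outer loop
vertex 1.561 -4.498 2.484
vertex 2.749 -3.226 2.508
vertex 0.232 -3.236 1.379
endloop
endfacet
facet normal -0.683 -0.731 -0.013
outer loop
vertex 0.991 -3.914 -0.308
vertex 1.561 -4.498 2.484
vertex 0.232 -3.236 1.379
endloop
endfacet
facet normal -0.385 0.344 0.856
outer loop
vertex 0.232 -3.236 1.379
vertex 2.749 -3.226 2.508
vertex 1.42 -1.964 1.403
endloop
endfacet
facet normal -0.621 0.590 -0.516
outer loop
vertex 1.42 -1.964 1.403
vertex 0.991 -3.914 -0.308
vertex 0.232 -3.236 1.379
endloop
endfacet
facet normal 0.621 -0.590 0.516
outer loop
vertex 1.561 -4.498 2.484
vertex 3.508 -3.904 0.821
vertex 2.749 -3.226 2.508
endloop
endfacet
facet normal -0.683 -0.731 -0.013
outer loop
vertex 2.32 -5.176 0.797
vertex 1.561 -4.498 2.484
vertex 0.991 -3.914 -0.308
endloop
endfacet
facet normal 0.621 -0.590 0.516
outer loop
vertex 2.32 -5.176 0.797
vertex 3.508 -3.904 0.821
vertex 1.561 -4.498 2.484
endloop
endfacet
facet normal 0.683 0.731 0.013
outer loop
vertex 2.749 -3.226 2.508
vertex 3.508 -3.904 0.821
vertex 1.42 -1.964 1.403
endloop
endfacet
facet normal -0.621 0.590 -0.516
outer loop
vertex 2.179 -2.642 -0.284
vertex 0.991 -3.914 -0.308
vertex 1.42 -1.964 1.403
endloop
endfacet
facet normal 0.683 0.731 0.013
outer loop
vertex 1.42 -1.964 1.403
vertex 3.508 -3.904 0.821
vertex 2.179 -2.642 -0.284
endloop
endfacet
facet normal 0.385 -0.344 -0.856
outer loop
vertex 2.179 -2.642 -0.284
vertex 2.32 -5.176 0.797
vertex 0.991 -3.914 -0.308
endloop
endfacet
facet normal 0.385 -0.344 -0.856
outer loop
vertex 3.508 -3.904 0.821
vertex 2.32 -5.176 0.797
vertex 2.179 -2.642 -0.284
endloop
endfacet
facet normal -0.951 0.171 0.259
outer loop
vertex -0.673 2.494 3.623
vertex -0.531 2.105 4.403
vertex -0.399 2.974 4.312
endloop
endfacet
facet normal -0.713 0.676 -0.187
outer loop
vertex -0.673 2.494 3.623
vertex -0.399 2.974 4.312
vertex -0.055 3.115 3.511
endloop
endfacet
facet normal -0.501 0.357 -0.788
outer loop
vertex -0.673 2.494 3.623
vertex -0.055 3.115 3.511
vertex 0.025 2.334 3.107
endloop
endfacet
facet normal -0.608 -0.345 -0.715
outer loop
vertex -0.673 2.494 3.623
vertex 0.025 2.334 3.107
vertex -0.269 1.71 3.658
endloop
endfacet
facet normal -0.886 -0.459 -0.068
outer loop
vertex -0.673 2.494 3.623
vertex -0.269 1.71 3.658
vertex -0.531 2.105 4.403
endloop
endfacet
facet normal -0.142 0.983 0.112
outer loop
vertex -0.055 3.115 3.511
vertex -0.399 2.974 4.312
vertex 0.469 3.11 4.222
endloop
endfacet
facet normal -0.527 0.167 0.833
outer loop
vertex -0.399 2.974 4.312
vertex -0.531 2.105 4.403
vertex 0.175 2.486 4.773
endloop
endfacet
facet normal -0.421 -0.854 0.305
outer loop
vertex -0.531 2.105 4.403
vertex -0.269 1.71 3.658
vertex 0.255 1.705 4.369
endloop
endfacet
facet normal 0.028 -0.669 -0.743
outer loop
vertex -0.269 1.71 3.658
vertex 0.025 2.334 3.107
vertex 0.599 1.846 3.568
endloop
endfacet
facet normal 0.200 0.466 -0.862
outer loop
vertex 0.025 2.334 3.107
vertex -0.055 3.115 3.511
vertex 0.731 2.715 3.477
endloop
endfacet
facet normal 0.608 0.345 0.715
outer loop
vertex 0.873 2.326 4.257
vertex 0.469 3.11 4.222
vertex 0.175 2.486 4.773
endloop
endfacet
facet normal 0.501 -0.357 0.788
outer loop
vertex 0.873 2.326 4.257
vertex 0.175 2.486 4.773
vertex 0.255 1.705 4.369
endloop
endfacet
facet normal 0.713 -0.676 0.187
outer loop
vertex 0.873 2.326 4.257
vertex 0.255 1.705 4.369
vertex 0.599 1.846 3.568
endloop
endfacet
facet normal 0.951 -0.171 -0.259
outer loop
vertex 0.873 2.326 4.257
vertex 0.599 1.846 3.568
vertex 0.731 2.715 3.477
endloop
endfacet
facet normal 0.886 0.459 0.068
outer loop
vertex 0.873 2.326 4.257
vertex 0.731 2.715 3.477
vertex 0.469 3.11 4.222
endloop
endfacet
facet normal -0.028 0.669 0.743
outer loop
vertex 0.175 2.486 4.773
vertex 0.469 3.11 4.222
vertex -0.399 2.974 4.312
endloop
endfacet
facet normal -0.200 -0.466 0.862
outer loop
vertex 0.255 1.705 4.369
vertex 0.175 2.486 4.773
vertex -0.531 2.105 4.403
endloop
endfacet
facet normal 0.142 -0.983 -0.112
outer loop
vertex 0.599 1.846 3.568
vertex 0.255 1.705 4.369
vertex -0.269 1.71 3.658
endloop
endfacet
facet normal 0.527 -0.167 -0.833
outer loop
vertex 0.731 2.715 3.477
vertex 0.599 1.846 3.568
vertex 0.025 2.334 3.107
endloop
endfacet
facet normal 0.421 0.854 -0.305
outer loop
vertex 0.469 3.11 4.222
vertex 0.731 2.715 3.477
vertex -0.055 3.115 3.511
endloop
endfacet

endsolid


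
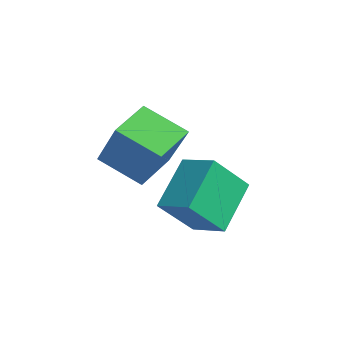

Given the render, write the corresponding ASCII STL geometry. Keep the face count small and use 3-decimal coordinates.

solid 
facet normal -0.639 -0.578 0.507
outer loop
vertex -0.952 -2.292 4.527
vertex -1.564 -1.199 5.002
vertex -2.127 -2.303 3.034
endloop
endfacet
facet normal 0.458 -0.816 -0.354
outer loop
vertex -1.176 -1.441 2.278
vertex -0.952 -2.292 4.527
vertex -2.127 -2.303 3.034
endloop
endfacet
facet normal -0.639 -0.579 0.507
outer loop
vertex -2.127 -2.303 3.034
vertex -1.564 -1.199 5.002
vertex -2.74 -1.21 3.509
endloop
endfacet
facet normal -0.619 -0.006 -0.785
outer loop
vertex -2.74 -1.21 3.509
vertex -1.176 -1.441 2.278
vertex -2.127 -2.303 3.034
endloop
endfacet
facet normal 0.619 0.005 0.785
outer loop
vertex -0.952 -2.292 4.527
vertex -0.613 -0.337 4.246
vertex -1.564 -1.199 5.002
endloop
endfacet
facet normal 0.457 -0.816 -0.354
outer loop
vertex 0.0 -1.43 3.771
vertex -0.952 -2.292 4.527
vertex -1.176 -1.441 2.278
endloop
endfacet
facet normal 0.619 0.006 0.786
outer loop
vertex 0.0 -1.43 3.771
vertex -0.613 -0.337 4.246
vertex -0.952 -2.292 4.527
endloop
endfacet
facet normal -0.458 0.816 0.354
outer loop
vertex -1.564 -1.199 5.002
vertex -0.613 -0.337 4.246
vertex -2.74 -1.21 3.509
endloop
endfacet
facet normal -0.619 -0.005 -0.785
outer loop
vertex -1.788 -0.348 2.753
vertex -1.176 -1.441 2.278
vertex -2.74 -1.21 3.509
endloop
endfacet
facet normal -0.457 0.816 0.354
outer loop
vertex -2.74 -1.21 3.509
vertex -0.613 -0.337 4.246
vertex -1.788 -0.348 2.753
endloop
endfacet
facet normal 0.639 0.578 -0.507
outer loop
vertex -1.788 -0.348 2.753
vertex 0.0 -1.43 3.771
vertex -1.176 -1.441 2.278
endloop
endfacet
facet normal 0.639 0.579 -0.507
outer loop
vertex -0.613 -0.337 4.246
vertex 0.0 -1.43 3.771
vertex -1.788 -0.348 2.753
endloop
endfacet
facet normal -0.897 -0.366 -0.247
outer loop
vertex -1.371 -0.15 2.899
vertex -1.509 0.984 1.722
vertex -0.583 -1.284 1.714
endloop
endfacet
facet normal 0.084 -0.691 0.718
outer loop
vertex 0.449 -0.864 1.998
vertex -1.371 -0.15 2.899
vertex -0.583 -1.284 1.714
endloop
endfacet
facet normal -0.898 -0.366 -0.246
outer loop
vertex -0.583 -1.284 1.714
vertex -1.509 0.984 1.722
vertex -0.722 -0.151 0.537
endloop
endfacet
facet normal 0.433 -0.623 -0.651
outer loop
vertex -0.722 -0.151 0.537
vertex 0.449 -0.864 1.998
vertex -0.583 -1.284 1.714
endloop
endfacet
facet normal -0.433 0.623 0.651
outer loop
vertex -1.371 -0.15 2.899
vertex -0.477 1.404 2.006
vertex -1.509 0.984 1.722
endloop
endfacet
facet normal 0.084 -0.691 0.718
outer loop
vertex -0.338 0.271 3.183
vertex -1.371 -0.15 2.899
vertex 0.449 -0.864 1.998
endloop
endfacet
facet normal -0.433 0.623 0.651
outer loop
vertex -0.338 0.271 3.183
vertex -0.477 1.404 2.006
vertex -1.371 -0.15 2.899
endloop
endfacet
facet normal -0.084 0.691 -0.718
outer loop
vertex -1.509 0.984 1.722
vertex -0.477 1.404 2.006
vertex -0.722 -0.151 0.537
endloop
endfacet
facet normal 0.433 -0.623 -0.651
outer loop
vertex 0.311 0.27 0.821
vertex 0.449 -0.864 1.998
vertex -0.722 -0.151 0.537
endloop
endfacet
facet normal -0.084 0.691 -0.718
outer loop
vertex -0.722 -0.151 0.537
vertex -0.477 1.404 2.006
vertex 0.311 0.27 0.821
endloop
endfacet
facet normal 0.898 0.365 0.247
outer loop
vertex 0.311 0.27 0.821
vertex -0.338 0.271 3.183
vertex 0.449 -0.864 1.998
endloop
endfacet
facet normal 0.897 0.366 0.246
outer loop
vertex -0.477 1.404 2.006
vertex -0.338 0.271 3.183
vertex 0.311 0.27 0.821
endloop
endfacet

endsolid


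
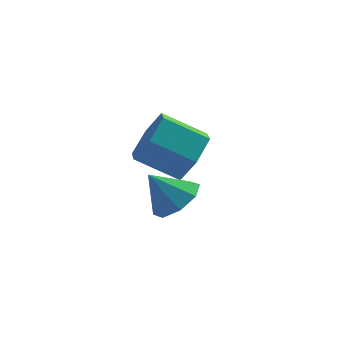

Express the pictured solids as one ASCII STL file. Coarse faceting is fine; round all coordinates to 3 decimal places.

solid 
facet normal 0.839 -0.247 -0.486
outer loop
vertex 3.743 1.471 -0.512
vertex 3.207 0.679 -1.035
vertex 3.254 1.681 -1.463
endloop
endfacet
facet normal 0.308 0.950 0.051
outer loop
vertex 3.743 1.471 -0.512
vertex 3.254 1.681 -1.463
vertex 2.309 1.892 0.319
endloop
endfacet
facet normal 0.308 0.950 0.051
outer loop
vertex 2.309 1.892 0.319
vertex 3.254 1.681 -1.463
vertex 1.819 2.102 -0.632
endloop
endfacet
facet normal -0.838 0.246 0.486
outer loop
vertex 2.309 1.892 0.319
vertex 1.819 2.102 -0.632
vertex 1.773 1.101 -0.205
endloop
endfacet
facet normal 0.839 -0.247 -0.486
outer loop
vertex 3.254 1.681 -1.463
vertex 3.207 0.679 -1.035
vertex 2.718 0.889 -1.986
endloop
endfacet
facet normal -0.235 0.641 -0.730
outer loop
vertex 3.254 1.681 -1.463
vertex 2.718 0.889 -1.986
vertex 1.819 2.102 -0.632
endloop
endfacet
facet normal -0.234 0.642 -0.730
outer loop
vertex 1.819 2.102 -0.632
vertex 2.718 0.889 -1.986
vertex 1.284 1.31 -1.156
endloop
endfacet
facet normal -0.839 0.246 0.485
outer loop
vertex 1.819 2.102 -0.632
vertex 1.284 1.31 -1.156
vertex 1.773 1.101 -0.205
endloop
endfacet
facet normal 0.839 -0.247 -0.486
outer loop
vertex 2.718 0.889 -1.986
vertex 3.207 0.679 -1.035
vertex 2.671 -0.112 -1.559
endloop
endfacet
facet normal -0.543 -0.308 -0.781
outer loop
vertex 2.718 0.889 -1.986
vertex 2.671 -0.112 -1.559
vertex 1.284 1.31 -1.156
endloop
endfacet
facet normal -0.543 -0.308 -0.781
outer loop
vertex 1.284 1.31 -1.156
vertex 2.671 -0.112 -1.559
vertex 1.237 0.309 -0.728
endloop
endfacet
facet normal -0.839 0.247 0.485
outer loop
vertex 1.284 1.31 -1.156
vertex 1.237 0.309 -0.728
vertex 1.773 1.101 -0.205
endloop
endfacet
facet normal 0.838 -0.246 -0.486
outer loop
vertex 2.671 -0.112 -1.559
vertex 3.207 0.679 -1.035
vertex 3.161 -0.322 -0.608
endloop
endfacet
facet normal -0.308 -0.950 -0.051
outer loop
vertex 2.671 -0.112 -1.559
vertex 3.161 -0.322 -0.608
vertex 1.237 0.309 -0.728
endloop
endfacet
facet normal -0.308 -0.950 -0.051
outer loop
vertex 1.237 0.309 -0.728
vertex 3.161 -0.322 -0.608
vertex 1.726 0.099 0.223
endloop
endfacet
facet normal -0.839 0.247 0.486
outer loop
vertex 1.237 0.309 -0.728
vertex 1.726 0.099 0.223
vertex 1.773 1.101 -0.205
endloop
endfacet
facet normal 0.839 -0.246 -0.485
outer loop
vertex 3.161 -0.322 -0.608
vertex 3.207 0.679 -1.035
vertex 3.696 0.47 -0.084
endloop
endfacet
facet normal 0.235 -0.642 0.730
outer loop
vertex 3.161 -0.322 -0.608
vertex 3.696 0.47 -0.084
vertex 1.726 0.099 0.223
endloop
endfacet
facet normal 0.235 -0.641 0.731
outer loop
vertex 1.726 0.099 0.223
vertex 3.696 0.47 -0.084
vertex 2.262 0.891 0.746
endloop
endfacet
facet normal -0.839 0.247 0.486
outer loop
vertex 1.726 0.099 0.223
vertex 2.262 0.891 0.746
vertex 1.773 1.101 -0.205
endloop
endfacet
facet normal 0.839 -0.247 -0.485
outer loop
vertex 3.696 0.47 -0.084
vertex 3.207 0.679 -1.035
vertex 3.743 1.471 -0.512
endloop
endfacet
facet normal 0.543 0.309 0.781
outer loop
vertex 3.696 0.47 -0.084
vertex 3.743 1.471 -0.512
vertex 2.262 0.891 0.746
endloop
endfacet
facet normal 0.543 0.308 0.781
outer loop
vertex 2.262 0.891 0.746
vertex 3.743 1.471 -0.512
vertex 2.309 1.892 0.319
endloop
endfacet
facet normal -0.839 0.247 0.486
outer loop
vertex 2.262 0.891 0.746
vertex 2.309 1.892 0.319
vertex 1.773 1.101 -0.205
endloop
endfacet
facet normal 0.611 -0.143 -0.779
outer loop
vertex 2.804 -1.535 -0.616
vertex 2.291 -2.249 -0.887
vertex 2.288 -1.344 -1.056
endloop
endfacet
facet normal -0.065 0.886 0.460
outer loop
vertex 2.804 -1.535 -0.616
vertex 2.288 -1.344 -1.056
vertex 1.449 -2.051 0.187
endloop
endfacet
facet normal 0.611 -0.143 -0.778
outer loop
vertex 2.288 -1.344 -1.056
vertex 2.291 -2.249 -0.887
vertex 1.774 -1.684 -1.397
endloop
endfacet
facet normal -0.582 0.811 0.068
outer loop
vertex 2.288 -1.344 -1.056
vertex 1.774 -1.684 -1.397
vertex 1.449 -2.051 0.187
endloop
endfacet
facet normal 0.611 -0.144 -0.778
outer loop
vertex 1.774 -1.684 -1.397
vertex 2.291 -2.249 -0.887
vertex 1.563 -2.354 -1.439
endloop
endfacet
facet normal -0.944 0.305 -0.123
outer loop
vertex 1.774 -1.684 -1.397
vertex 1.563 -2.354 -1.439
vertex 1.449 -2.051 0.187
endloop
endfacet
facet normal 0.611 -0.143 -0.779
outer loop
vertex 1.563 -2.354 -1.439
vertex 2.291 -2.249 -0.887
vertex 1.779 -2.963 -1.158
endloop
endfacet
facet normal -0.942 -0.336 -0.003
outer loop
vertex 1.563 -2.354 -1.439
vertex 1.779 -2.963 -1.158
vertex 1.449 -2.051 0.187
endloop
endfacet
facet normal 0.611 -0.142 -0.779
outer loop
vertex 1.779 -2.963 -1.158
vertex 2.291 -2.249 -0.887
vertex 2.295 -3.153 -0.719
endloop
endfacet
facet normal -0.575 -0.736 0.358
outer loop
vertex 1.779 -2.963 -1.158
vertex 2.295 -3.153 -0.719
vertex 1.449 -2.051 0.187
endloop
endfacet
facet normal 0.611 -0.142 -0.779
outer loop
vertex 2.295 -3.153 -0.719
vertex 2.291 -2.249 -0.887
vertex 2.809 -2.814 -0.378
endloop
endfacet
facet normal -0.060 -0.661 0.748
outer loop
vertex 2.295 -3.153 -0.719
vertex 2.809 -2.814 -0.378
vertex 1.449 -2.051 0.187
endloop
endfacet
facet normal 0.610 -0.143 -0.779
outer loop
vertex 2.809 -2.814 -0.378
vertex 2.291 -2.249 -0.887
vertex 3.02 -2.143 -0.336
endloop
endfacet
facet normal 0.304 -0.154 0.940
outer loop
vertex 2.809 -2.814 -0.378
vertex 3.02 -2.143 -0.336
vertex 1.449 -2.051 0.187
endloop
endfacet
facet normal 0.610 -0.142 -0.780
outer loop
vertex 3.02 -2.143 -0.336
vertex 2.291 -2.249 -0.887
vertex 2.804 -1.535 -0.616
endloop
endfacet
facet normal 0.302 0.485 0.821
outer loop
vertex 3.02 -2.143 -0.336
vertex 2.804 -1.535 -0.616
vertex 1.449 -2.051 0.187
endloop
endfacet

endsolid


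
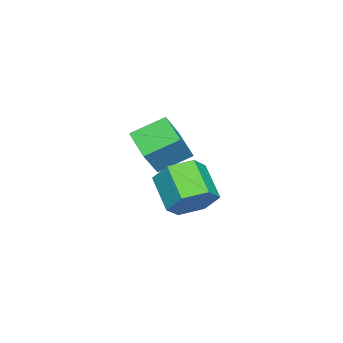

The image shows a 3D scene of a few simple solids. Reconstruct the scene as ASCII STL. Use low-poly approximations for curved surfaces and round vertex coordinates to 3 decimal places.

solid 
facet normal -0.545 0.100 -0.833
outer loop
vertex -3.478 -1.797 -3.898
vertex -4.199 -0.632 -3.287
vertex -2.626 -1.025 -4.363
endloop
endfacet
facet normal 0.481 -0.776 -0.408
outer loop
vertex -1.521 -1.228 -2.673
vertex -3.478 -1.797 -3.898
vertex -2.626 -1.025 -4.363
endloop
endfacet
facet normal -0.545 0.099 -0.833
outer loop
vertex -2.626 -1.025 -4.363
vertex -4.199 -0.632 -3.287
vertex -3.348 0.139 -3.752
endloop
endfacet
facet normal 0.687 0.623 -0.374
outer loop
vertex -3.348 0.139 -3.752
vertex -1.521 -1.228 -2.673
vertex -2.626 -1.025 -4.363
endloop
endfacet
facet normal -0.687 -0.622 0.375
outer loop
vertex -3.478 -1.797 -3.898
vertex -3.094 -0.835 -1.597
vertex -4.199 -0.632 -3.287
endloop
endfacet
facet normal 0.481 -0.776 -0.407
outer loop
vertex -2.372 -1.999 -2.208
vertex -3.478 -1.797 -3.898
vertex -1.521 -1.228 -2.673
endloop
endfacet
facet normal -0.687 -0.623 0.375
outer loop
vertex -2.372 -1.999 -2.208
vertex -3.094 -0.835 -1.597
vertex -3.478 -1.797 -3.898
endloop
endfacet
facet normal -0.481 0.776 0.408
outer loop
vertex -4.199 -0.632 -3.287
vertex -3.094 -0.835 -1.597
vertex -3.348 0.139 -3.752
endloop
endfacet
facet normal 0.687 0.622 -0.375
outer loop
vertex -2.242 -0.063 -2.062
vertex -1.521 -1.228 -2.673
vertex -3.348 0.139 -3.752
endloop
endfacet
facet normal -0.481 0.776 0.408
outer loop
vertex -3.348 0.139 -3.752
vertex -3.094 -0.835 -1.597
vertex -2.242 -0.063 -2.062
endloop
endfacet
facet normal 0.545 -0.099 0.833
outer loop
vertex -2.242 -0.063 -2.062
vertex -2.372 -1.999 -2.208
vertex -1.521 -1.228 -2.673
endloop
endfacet
facet normal 0.545 -0.099 0.833
outer loop
vertex -3.094 -0.835 -1.597
vertex -2.372 -1.999 -2.208
vertex -2.242 -0.063 -2.062
endloop
endfacet
facet normal 0.725 0.528 -0.442
outer loop
vertex 1.714 1.034 -1.937
vertex 1.101 1.282 -2.646
vertex 1.178 1.838 -1.855
endloop
endfacet
facet normal 0.411 0.183 0.893
outer loop
vertex 1.714 1.034 -1.937
vertex 1.178 1.838 -1.855
vertex 0.613 0.23 -1.265
endloop
endfacet
facet normal 0.411 0.183 0.893
outer loop
vertex 0.613 0.23 -1.265
vertex 1.178 1.838 -1.855
vertex 0.076 1.034 -1.183
endloop
endfacet
facet normal -0.724 -0.529 0.442
outer loop
vertex 0.613 0.23 -1.265
vertex 0.076 1.034 -1.183
vertex -0.001 0.478 -1.974
endloop
endfacet
facet normal 0.724 0.529 -0.442
outer loop
vertex 1.178 1.838 -1.855
vertex 1.101 1.282 -2.646
vertex 0.564 2.086 -2.564
endloop
endfacet
facet normal -0.273 0.809 0.520
outer loop
vertex 1.178 1.838 -1.855
vertex 0.564 2.086 -2.564
vertex 0.076 1.034 -1.183
endloop
endfacet
facet normal -0.274 0.809 0.520
outer loop
vertex 0.076 1.034 -1.183
vertex 0.564 2.086 -2.564
vertex -0.537 1.282 -1.892
endloop
endfacet
facet normal -0.725 -0.528 0.442
outer loop
vertex 0.076 1.034 -1.183
vertex -0.537 1.282 -1.892
vertex -0.001 0.478 -1.974
endloop
endfacet
facet normal 0.724 0.529 -0.442
outer loop
vertex 0.564 2.086 -2.564
vertex 1.101 1.282 -2.646
vertex 0.487 1.53 -3.355
endloop
endfacet
facet normal -0.685 0.626 -0.373
outer loop
vertex 0.564 2.086 -2.564
vertex 0.487 1.53 -3.355
vertex -0.537 1.282 -1.892
endloop
endfacet
facet normal -0.685 0.626 -0.373
outer loop
vertex -0.537 1.282 -1.892
vertex 0.487 1.53 -3.355
vertex -0.614 0.726 -2.683
endloop
endfacet
facet normal -0.725 -0.528 0.442
outer loop
vertex -0.537 1.282 -1.892
vertex -0.614 0.726 -2.683
vertex -0.001 0.478 -1.974
endloop
endfacet
facet normal 0.724 0.529 -0.442
outer loop
vertex 0.487 1.53 -3.355
vertex 1.101 1.282 -2.646
vertex 1.024 0.726 -3.437
endloop
endfacet
facet normal -0.411 -0.183 -0.893
outer loop
vertex 0.487 1.53 -3.355
vertex 1.024 0.726 -3.437
vertex -0.614 0.726 -2.683
endloop
endfacet
facet normal -0.411 -0.183 -0.893
outer loop
vertex -0.614 0.726 -2.683
vertex 1.024 0.726 -3.437
vertex -0.078 -0.078 -2.765
endloop
endfacet
facet normal -0.725 -0.528 0.442
outer loop
vertex -0.614 0.726 -2.683
vertex -0.078 -0.078 -2.765
vertex -0.001 0.478 -1.974
endloop
endfacet
facet normal 0.725 0.528 -0.442
outer loop
vertex 1.024 0.726 -3.437
vertex 1.101 1.282 -2.646
vertex 1.637 0.478 -2.728
endloop
endfacet
facet normal 0.274 -0.809 -0.520
outer loop
vertex 1.024 0.726 -3.437
vertex 1.637 0.478 -2.728
vertex -0.078 -0.078 -2.765
endloop
endfacet
facet normal 0.274 -0.809 -0.520
outer loop
vertex -0.078 -0.078 -2.765
vertex 1.637 0.478 -2.728
vertex 0.536 -0.326 -2.056
endloop
endfacet
facet normal -0.724 -0.529 0.442
outer loop
vertex -0.078 -0.078 -2.765
vertex 0.536 -0.326 -2.056
vertex -0.001 0.478 -1.974
endloop
endfacet
facet normal 0.725 0.528 -0.442
outer loop
vertex 1.637 0.478 -2.728
vertex 1.101 1.282 -2.646
vertex 1.714 1.034 -1.937
endloop
endfacet
facet normal 0.685 -0.626 0.373
outer loop
vertex 1.637 0.478 -2.728
vertex 1.714 1.034 -1.937
vertex 0.536 -0.326 -2.056
endloop
endfacet
facet normal 0.685 -0.626 0.373
outer loop
vertex 0.536 -0.326 -2.056
vertex 1.714 1.034 -1.937
vertex 0.613 0.23 -1.265
endloop
endfacet
facet normal -0.724 -0.529 0.442
outer loop
vertex 0.536 -0.326 -2.056
vertex 0.613 0.23 -1.265
vertex -0.001 0.478 -1.974
endloop
endfacet

endsolid


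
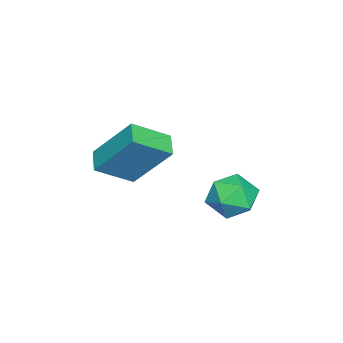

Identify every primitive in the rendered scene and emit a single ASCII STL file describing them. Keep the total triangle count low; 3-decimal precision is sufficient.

solid 
facet normal -0.864 0.372 0.340
outer loop
vertex -3.385 3.481 -1.563
vertex -3.888 2.702 -1.988
vertex -3.544 2.625 -1.031
endloop
endfacet
facet normal -0.324 0.542 0.776
outer loop
vertex -3.385 3.481 -1.563
vertex -3.544 2.625 -1.031
vertex -2.64 3.096 -0.983
endloop
endfacet
facet normal 0.159 0.904 0.396
outer loop
vertex -3.385 3.481 -1.563
vertex -2.64 3.096 -0.983
vertex -2.426 3.464 -1.909
endloop
endfacet
facet normal -0.082 0.958 -0.273
outer loop
vertex -3.385 3.481 -1.563
vertex -2.426 3.464 -1.909
vertex -3.198 3.221 -2.531
endloop
endfacet
facet normal -0.714 0.629 -0.307
outer loop
vertex -3.385 3.481 -1.563
vertex -3.198 3.221 -2.531
vertex -3.888 2.702 -1.988
endloop
endfacet
facet normal -0.020 -0.064 0.998
outer loop
vertex -2.64 3.096 -0.983
vertex -3.544 2.625 -1.031
vertex -2.682 2.079 -1.049
endloop
endfacet
facet normal -0.893 -0.340 0.294
outer loop
vertex -3.544 2.625 -1.031
vertex -3.888 2.702 -1.988
vertex -3.454 1.836 -1.671
endloop
endfacet
facet normal -0.651 0.076 -0.755
outer loop
vertex -3.888 2.702 -1.988
vertex -3.198 3.221 -2.531
vertex -3.24 2.204 -2.597
endloop
endfacet
facet normal 0.372 0.610 -0.700
outer loop
vertex -3.198 3.221 -2.531
vertex -2.426 3.464 -1.909
vertex -2.336 2.675 -2.549
endloop
endfacet
facet normal 0.762 0.522 0.384
outer loop
vertex -2.426 3.464 -1.909
vertex -2.64 3.096 -0.983
vertex -1.992 2.598 -1.592
endloop
endfacet
facet normal 0.082 -0.958 0.273
outer loop
vertex -2.495 1.819 -2.017
vertex -2.682 2.079 -1.049
vertex -3.454 1.836 -1.671
endloop
endfacet
facet normal -0.159 -0.904 -0.396
outer loop
vertex -2.495 1.819 -2.017
vertex -3.454 1.836 -1.671
vertex -3.24 2.204 -2.597
endloop
endfacet
facet normal 0.324 -0.542 -0.776
outer loop
vertex -2.495 1.819 -2.017
vertex -3.24 2.204 -2.597
vertex -2.336 2.675 -2.549
endloop
endfacet
facet normal 0.864 -0.372 -0.340
outer loop
vertex -2.495 1.819 -2.017
vertex -2.336 2.675 -2.549
vertex -1.992 2.598 -1.592
endloop
endfacet
facet normal 0.714 -0.629 0.307
outer loop
vertex -2.495 1.819 -2.017
vertex -1.992 2.598 -1.592
vertex -2.682 2.079 -1.049
endloop
endfacet
facet normal -0.372 -0.610 0.700
outer loop
vertex -3.454 1.836 -1.671
vertex -2.682 2.079 -1.049
vertex -3.544 2.625 -1.031
endloop
endfacet
facet normal -0.762 -0.522 -0.384
outer loop
vertex -3.24 2.204 -2.597
vertex -3.454 1.836 -1.671
vertex -3.888 2.702 -1.988
endloop
endfacet
facet normal 0.020 0.064 -0.998
outer loop
vertex -2.336 2.675 -2.549
vertex -3.24 2.204 -2.597
vertex -3.198 3.221 -2.531
endloop
endfacet
facet normal 0.893 0.340 -0.294
outer loop
vertex -1.992 2.598 -1.592
vertex -2.336 2.675 -2.549
vertex -2.426 3.464 -1.909
endloop
endfacet
facet normal 0.651 -0.076 0.755
outer loop
vertex -2.682 2.079 -1.049
vertex -1.992 2.598 -1.592
vertex -2.64 3.096 -0.983
endloop
endfacet
facet normal -0.839 -0.401 0.367
outer loop
vertex 0.094 -1.139 1.31
vertex 0.157 0.26 2.98
vertex -0.758 -0.113 0.482
endloop
endfacet
facet normal -0.029 -0.642 -0.766
outer loop
vertex 0.023 0.26 0.14
vertex 0.094 -1.139 1.31
vertex -0.758 -0.113 0.482
endloop
endfacet
facet normal -0.840 -0.400 0.367
outer loop
vertex -0.758 -0.113 0.482
vertex 0.157 0.26 2.98
vertex -0.695 1.287 2.152
endloop
endfacet
facet normal -0.543 0.653 -0.527
outer loop
vertex -0.695 1.287 2.152
vertex 0.023 0.26 0.14
vertex -0.758 -0.113 0.482
endloop
endfacet
facet normal 0.543 -0.654 0.527
outer loop
vertex 0.094 -1.139 1.31
vertex 0.938 0.633 2.638
vertex 0.157 0.26 2.98
endloop
endfacet
facet normal -0.030 -0.642 -0.766
outer loop
vertex 0.875 -0.767 0.968
vertex 0.094 -1.139 1.31
vertex 0.023 0.26 0.14
endloop
endfacet
facet normal 0.542 -0.654 0.528
outer loop
vertex 0.875 -0.767 0.968
vertex 0.938 0.633 2.638
vertex 0.094 -1.139 1.31
endloop
endfacet
facet normal 0.029 0.642 0.766
outer loop
vertex 0.157 0.26 2.98
vertex 0.938 0.633 2.638
vertex -0.695 1.287 2.152
endloop
endfacet
facet normal -0.542 0.654 -0.527
outer loop
vertex 0.086 1.659 1.81
vertex 0.023 0.26 0.14
vertex -0.695 1.287 2.152
endloop
endfacet
facet normal 0.029 0.642 0.766
outer loop
vertex -0.695 1.287 2.152
vertex 0.938 0.633 2.638
vertex 0.086 1.659 1.81
endloop
endfacet
facet normal 0.840 0.400 -0.367
outer loop
vertex 0.086 1.659 1.81
vertex 0.875 -0.767 0.968
vertex 0.023 0.26 0.14
endloop
endfacet
facet normal 0.839 0.401 -0.367
outer loop
vertex 0.938 0.633 2.638
vertex 0.875 -0.767 0.968
vertex 0.086 1.659 1.81
endloop
endfacet

endsolid
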